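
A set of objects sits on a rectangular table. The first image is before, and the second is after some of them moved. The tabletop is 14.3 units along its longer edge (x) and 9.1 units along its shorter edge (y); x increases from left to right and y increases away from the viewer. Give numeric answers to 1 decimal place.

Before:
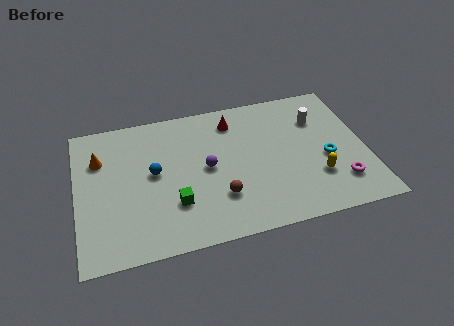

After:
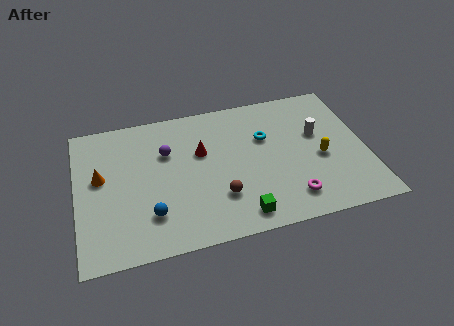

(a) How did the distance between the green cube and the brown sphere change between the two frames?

-0.5

Before: roughly 2.2 units apart; after: 1.7. That's 0.5 units closer together.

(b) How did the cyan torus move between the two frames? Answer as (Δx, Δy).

(-2.9, 2.1)

From the two frames, the cyan torus sits at roughly (12.3, 3.8) before and (9.4, 5.9) after.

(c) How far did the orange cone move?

1.2

The orange cone moved from about (1.2, 6.4) to (1.2, 5.2), a distance of √(0.0² + 1.2²) ≈ 1.2.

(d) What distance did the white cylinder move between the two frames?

1.0

The white cylinder moved from about (12.1, 6.5) to (12.0, 5.5), a distance of √(0.1² + 1.0²) ≈ 1.0.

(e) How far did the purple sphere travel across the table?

2.4

From (6.4, 4.6) to (4.5, 6.1), the purple sphere covered √(1.9² + 1.5²) ≈ 2.4 units.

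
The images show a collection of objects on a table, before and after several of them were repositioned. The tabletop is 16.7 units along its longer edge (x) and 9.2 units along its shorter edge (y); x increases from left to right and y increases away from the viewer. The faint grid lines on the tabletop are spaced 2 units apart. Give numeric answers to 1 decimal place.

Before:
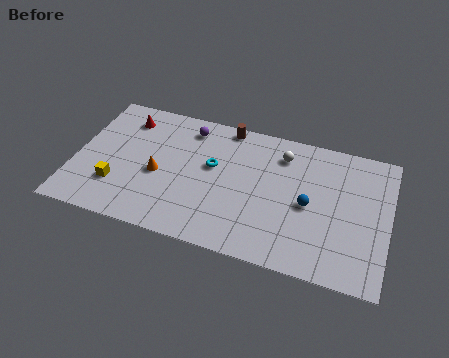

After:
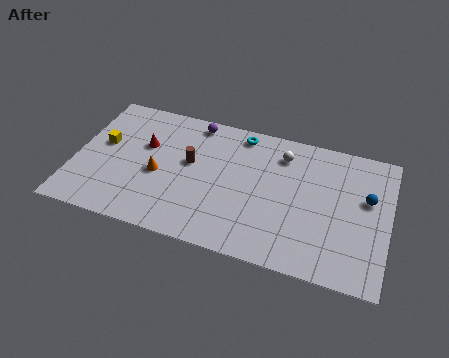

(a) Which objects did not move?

the white sphere and the orange cone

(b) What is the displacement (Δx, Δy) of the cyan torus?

(1.3, 2.7)

From the two frames, the cyan torus sits at roughly (7.3, 5.4) before and (8.6, 8.1) after.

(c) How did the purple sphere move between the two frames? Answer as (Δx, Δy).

(0.3, 0.5)

The purple sphere started near (5.8, 7.7) and ended near (6.1, 8.2).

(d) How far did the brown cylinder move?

3.5

The brown cylinder moved from about (7.8, 8.4) to (6.1, 5.3), a distance of √(1.7² + 3.1²) ≈ 3.5.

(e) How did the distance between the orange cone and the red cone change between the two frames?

-2.0

The distance was about 4.0 in the first image and 2.0 in the second, so they moved 2.0 units closer together.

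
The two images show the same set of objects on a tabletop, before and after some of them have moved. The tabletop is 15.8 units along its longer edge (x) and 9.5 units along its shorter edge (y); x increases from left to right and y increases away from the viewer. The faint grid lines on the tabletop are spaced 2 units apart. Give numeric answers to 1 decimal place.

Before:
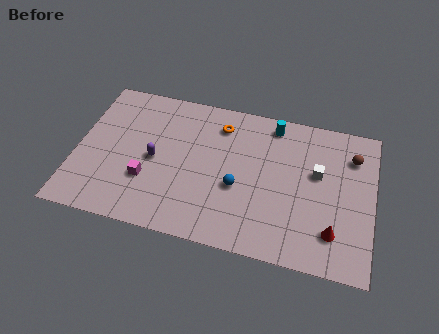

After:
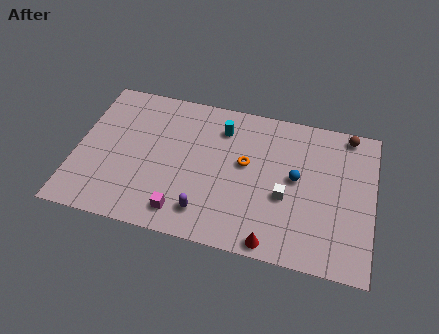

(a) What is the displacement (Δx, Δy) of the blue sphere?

(3.0, 1.3)

The blue sphere started near (8.7, 3.8) and ended near (11.7, 5.1).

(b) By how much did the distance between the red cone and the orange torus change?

-3.4

The distance was about 8.3 in the first image and 4.9 in the second, so they moved 3.4 units closer together.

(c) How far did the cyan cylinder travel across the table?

2.8

The cyan cylinder was near (10.3, 8.3) before and (7.6, 7.4) after, so it travelled √(2.7² + 0.9²) ≈ 2.8 units.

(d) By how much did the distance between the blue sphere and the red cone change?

-0.9

They were about 5.3 units apart before and 4.4 after — 0.9 units closer together.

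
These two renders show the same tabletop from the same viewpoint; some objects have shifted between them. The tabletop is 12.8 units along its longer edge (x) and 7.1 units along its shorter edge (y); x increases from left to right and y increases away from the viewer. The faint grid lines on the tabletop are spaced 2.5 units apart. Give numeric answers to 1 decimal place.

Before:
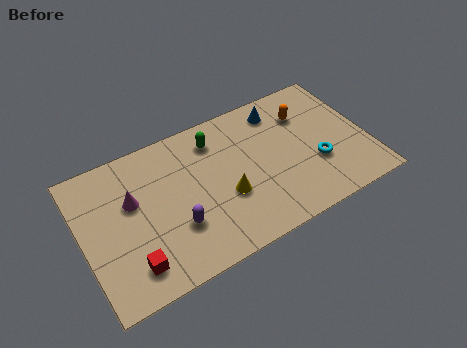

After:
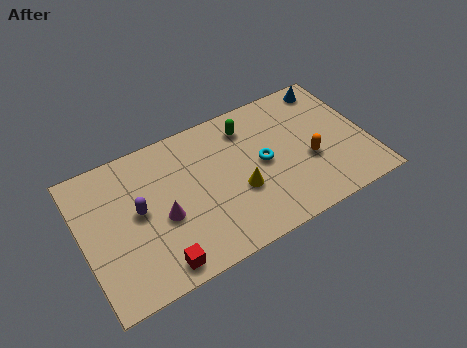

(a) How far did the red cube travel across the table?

1.2

From (1.9, 1.4) to (3.0, 0.9), the red cube covered √(1.1² + 0.5²) ≈ 1.2 units.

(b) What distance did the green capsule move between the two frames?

1.5

The green capsule moved from about (6.2, 5.7) to (7.7, 5.7), a distance of √(1.5² + 0.0²) ≈ 1.5.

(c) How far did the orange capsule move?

2.4

The orange capsule moved from about (10.3, 5.2) to (10.1, 2.8), a distance of √(0.2² + 2.4²) ≈ 2.4.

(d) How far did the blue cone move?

2.4

The blue cone moved from about (9.2, 5.9) to (11.6, 6.2), a distance of √(2.4² + 0.3²) ≈ 2.4.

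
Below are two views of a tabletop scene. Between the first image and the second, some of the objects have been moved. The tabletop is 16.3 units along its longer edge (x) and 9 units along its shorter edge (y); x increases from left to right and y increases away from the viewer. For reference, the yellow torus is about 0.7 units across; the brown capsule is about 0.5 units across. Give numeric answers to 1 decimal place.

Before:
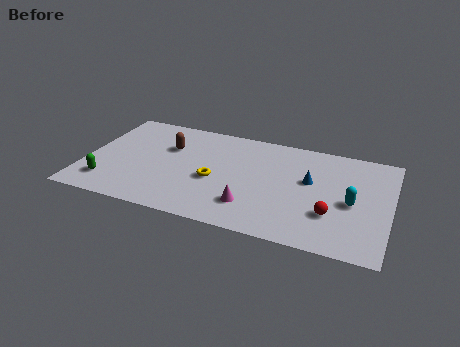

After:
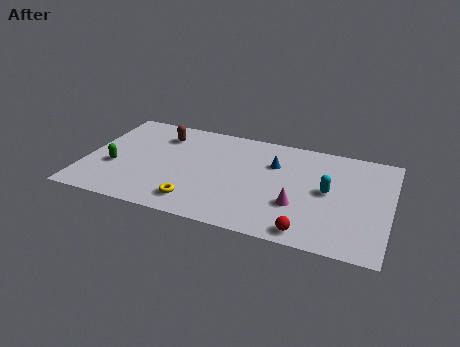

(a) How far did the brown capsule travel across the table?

1.1

The brown capsule moved from about (4.3, 6.0) to (3.8, 7.0), a distance of √(0.5² + 1.0²) ≈ 1.1.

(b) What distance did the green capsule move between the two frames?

1.5

The green capsule moved from about (1.4, 1.9) to (1.6, 3.4), a distance of √(0.2² + 1.5²) ≈ 1.5.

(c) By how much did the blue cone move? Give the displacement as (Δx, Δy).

(-2.0, 0.9)

From the two frames, the blue cone sits at roughly (12.0, 5.3) before and (10.0, 6.2) after.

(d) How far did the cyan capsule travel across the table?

1.4

From (14.3, 4.1) to (13.0, 4.7), the cyan capsule covered √(1.3² + 0.6²) ≈ 1.4 units.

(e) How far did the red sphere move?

2.1

From (13.3, 2.8) to (12.2, 1.0), the red sphere covered √(1.1² + 1.8²) ≈ 2.1 units.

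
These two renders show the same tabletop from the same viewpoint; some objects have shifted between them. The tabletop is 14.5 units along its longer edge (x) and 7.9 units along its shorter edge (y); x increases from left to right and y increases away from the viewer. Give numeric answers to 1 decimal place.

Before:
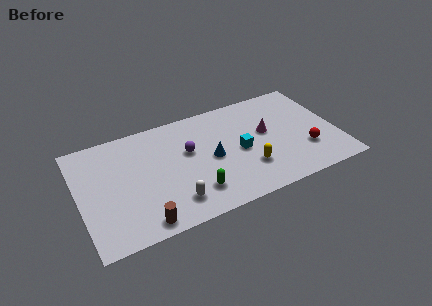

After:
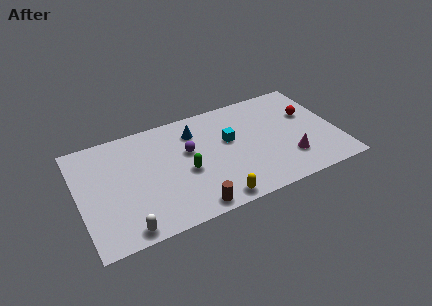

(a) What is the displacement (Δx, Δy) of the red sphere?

(0.5, 2.6)

The red sphere was at about (12.6, 2.4) and moved to about (13.1, 5.0).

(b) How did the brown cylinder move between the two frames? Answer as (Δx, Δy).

(2.7, -0.1)

The brown cylinder was at about (3.2, 0.9) and moved to about (5.9, 0.8).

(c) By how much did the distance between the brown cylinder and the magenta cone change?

-2.4

They were about 8.2 units apart before and 5.8 after — 2.4 units closer together.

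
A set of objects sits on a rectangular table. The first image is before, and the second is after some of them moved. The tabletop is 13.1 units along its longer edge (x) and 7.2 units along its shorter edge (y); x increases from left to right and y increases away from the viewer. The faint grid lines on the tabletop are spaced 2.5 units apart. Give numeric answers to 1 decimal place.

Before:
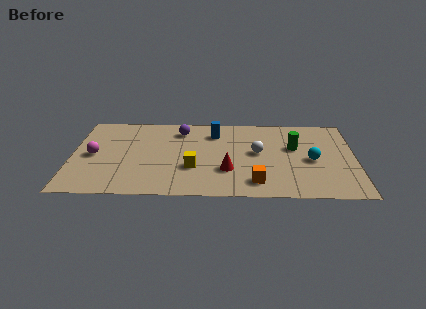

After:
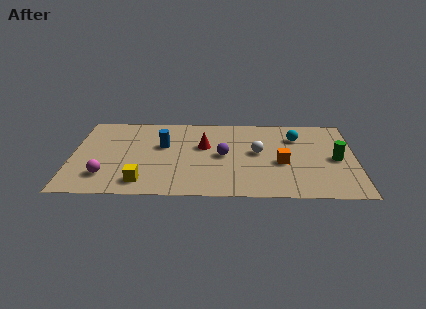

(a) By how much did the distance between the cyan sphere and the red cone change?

+0.4

The distance was about 4.0 in the first image and 4.4 in the second, so they moved 0.4 units further apart.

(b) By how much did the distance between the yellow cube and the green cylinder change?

+4.1

The distance was about 5.1 in the first image and 9.2 in the second, so they moved 4.1 units further apart.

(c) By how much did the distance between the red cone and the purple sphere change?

-2.9

Before: roughly 4.1 units apart; after: 1.2. That's 2.9 units closer together.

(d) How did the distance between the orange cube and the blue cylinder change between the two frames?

+1.0

The distance was about 4.7 in the first image and 5.7 in the second, so they moved 1.0 units further apart.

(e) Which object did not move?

the white sphere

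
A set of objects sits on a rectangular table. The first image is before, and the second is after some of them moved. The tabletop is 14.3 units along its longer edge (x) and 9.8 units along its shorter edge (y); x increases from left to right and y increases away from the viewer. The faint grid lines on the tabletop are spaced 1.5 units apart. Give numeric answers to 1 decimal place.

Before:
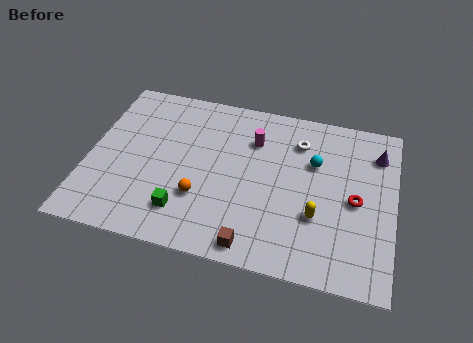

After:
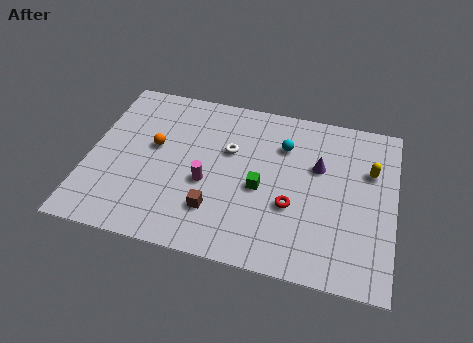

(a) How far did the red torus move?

3.1

The red torus was near (12.5, 4.6) before and (9.6, 3.6) after, so it travelled √(2.9² + 1.0²) ≈ 3.1 units.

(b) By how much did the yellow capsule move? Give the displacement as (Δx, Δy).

(2.3, 3.2)

The yellow capsule started near (10.8, 3.3) and ended near (13.1, 6.5).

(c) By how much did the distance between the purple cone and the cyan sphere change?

-1.2

Before: roughly 3.1 units apart; after: 1.9. That's 1.2 units closer together.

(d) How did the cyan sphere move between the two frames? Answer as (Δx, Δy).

(-1.5, 0.7)

The cyan sphere started near (10.5, 6.4) and ended near (9.0, 7.1).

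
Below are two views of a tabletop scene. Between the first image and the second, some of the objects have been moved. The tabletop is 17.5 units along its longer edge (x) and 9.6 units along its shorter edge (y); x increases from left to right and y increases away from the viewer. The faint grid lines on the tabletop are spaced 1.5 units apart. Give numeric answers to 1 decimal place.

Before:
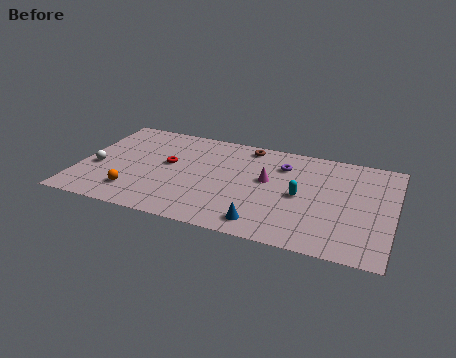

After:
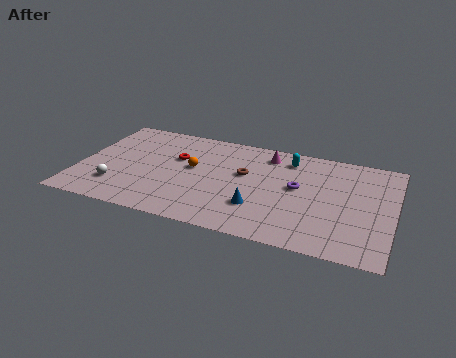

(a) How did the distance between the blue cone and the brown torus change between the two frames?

-4.2

They were about 7.3 units apart before and 3.1 after — 4.2 units closer together.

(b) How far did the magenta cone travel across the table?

2.5

The magenta cone was near (10.5, 5.5) before and (10.3, 8.0) after, so it travelled √(0.2² + 2.5²) ≈ 2.5 units.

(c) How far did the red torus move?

0.8

The red torus moved from about (4.9, 5.4) to (5.3, 6.1), a distance of √(0.4² + 0.7²) ≈ 0.8.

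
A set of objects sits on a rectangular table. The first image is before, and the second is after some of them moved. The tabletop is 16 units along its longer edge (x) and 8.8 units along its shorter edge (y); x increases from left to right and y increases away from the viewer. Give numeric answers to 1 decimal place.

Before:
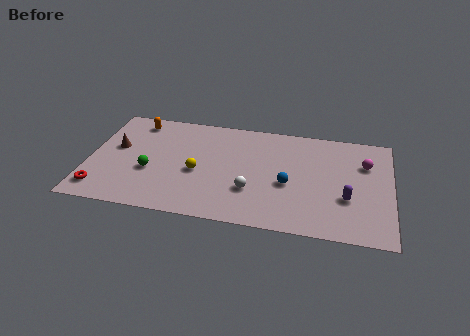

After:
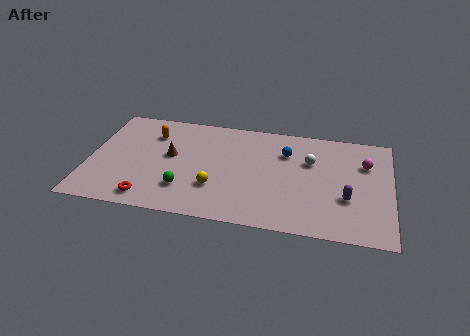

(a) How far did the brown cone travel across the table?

2.9

The brown cone moved from about (1.4, 5.1) to (4.3, 4.9), a distance of √(2.9² + 0.2²) ≈ 2.9.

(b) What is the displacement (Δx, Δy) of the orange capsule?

(0.9, -0.9)

From the two frames, the orange capsule sits at roughly (2.3, 7.5) before and (3.2, 6.6) after.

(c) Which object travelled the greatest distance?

the white sphere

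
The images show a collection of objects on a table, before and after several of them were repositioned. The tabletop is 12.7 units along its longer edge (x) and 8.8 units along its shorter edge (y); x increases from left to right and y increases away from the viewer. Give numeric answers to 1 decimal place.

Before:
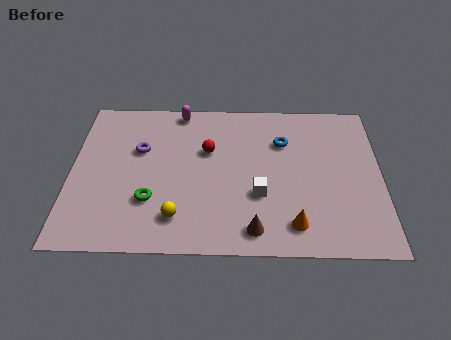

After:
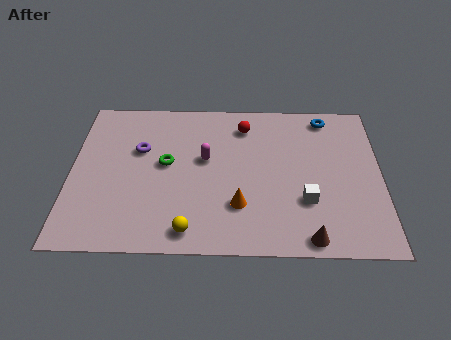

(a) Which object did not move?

the purple torus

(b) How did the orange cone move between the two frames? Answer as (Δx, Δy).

(-2.2, 1.0)

From the two frames, the orange cone sits at roughly (9.1, 1.5) before and (6.9, 2.5) after.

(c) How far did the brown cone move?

2.2

The brown cone was near (7.5, 1.2) before and (9.7, 0.8) after, so it travelled √(2.2² + 0.4²) ≈ 2.2 units.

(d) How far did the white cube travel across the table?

1.9

The white cube was near (7.7, 3.1) before and (9.6, 2.8) after, so it travelled √(1.9² + 0.3²) ≈ 1.9 units.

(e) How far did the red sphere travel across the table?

2.1

The red sphere was near (5.6, 5.6) before and (7.1, 7.1) after, so it travelled √(1.5² + 1.5²) ≈ 2.1 units.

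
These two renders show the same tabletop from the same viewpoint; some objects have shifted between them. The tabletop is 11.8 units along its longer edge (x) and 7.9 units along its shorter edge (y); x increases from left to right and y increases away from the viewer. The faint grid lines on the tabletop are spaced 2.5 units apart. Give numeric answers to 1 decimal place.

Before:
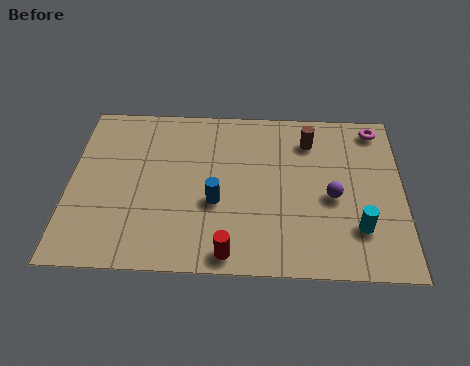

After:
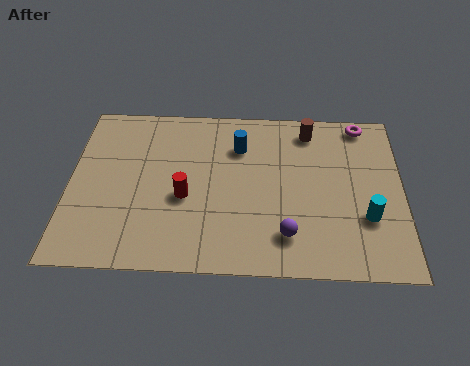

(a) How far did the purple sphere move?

2.4

The purple sphere was near (9.3, 3.5) before and (7.7, 1.7) after, so it travelled √(1.6² + 1.8²) ≈ 2.4 units.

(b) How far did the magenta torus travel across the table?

0.5

The magenta torus moved from about (10.9, 6.9) to (10.4, 7.1), a distance of √(0.5² + 0.2²) ≈ 0.5.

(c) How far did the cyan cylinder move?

0.6

The cyan cylinder was near (10.2, 2.1) before and (10.5, 2.6) after, so it travelled √(0.3² + 0.5²) ≈ 0.6 units.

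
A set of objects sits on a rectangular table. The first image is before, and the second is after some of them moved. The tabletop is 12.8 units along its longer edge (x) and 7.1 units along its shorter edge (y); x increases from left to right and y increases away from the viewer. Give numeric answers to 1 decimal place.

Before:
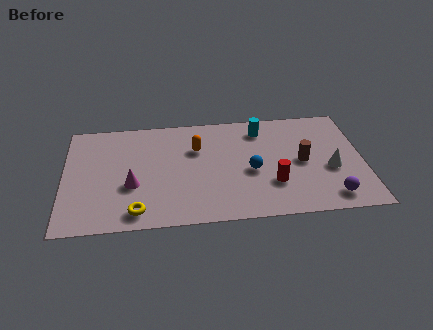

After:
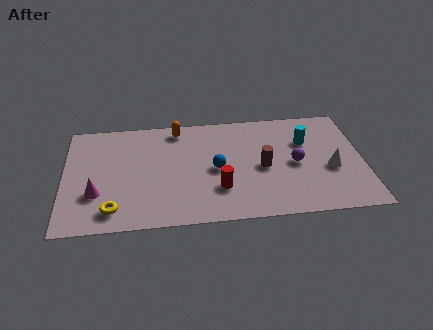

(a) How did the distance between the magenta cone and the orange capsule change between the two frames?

+1.7

They were about 3.5 units apart before and 5.2 after — 1.7 units further apart.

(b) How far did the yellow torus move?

1.0

From (3.1, 1.0) to (2.1, 1.2), the yellow torus covered √(1.0² + 0.2²) ≈ 1.0 units.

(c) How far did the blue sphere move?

1.5

From (8.0, 3.1) to (6.5, 3.4), the blue sphere covered √(1.5² + 0.3²) ≈ 1.5 units.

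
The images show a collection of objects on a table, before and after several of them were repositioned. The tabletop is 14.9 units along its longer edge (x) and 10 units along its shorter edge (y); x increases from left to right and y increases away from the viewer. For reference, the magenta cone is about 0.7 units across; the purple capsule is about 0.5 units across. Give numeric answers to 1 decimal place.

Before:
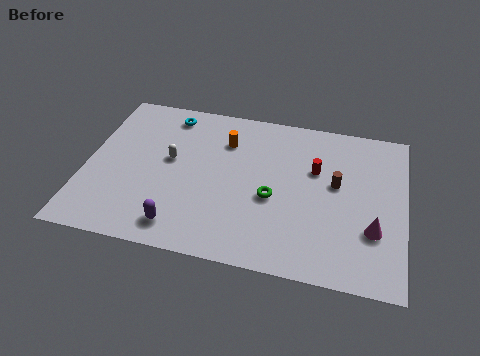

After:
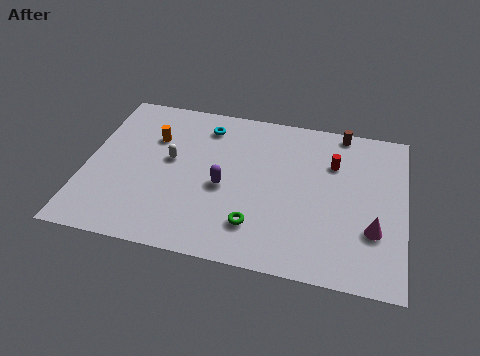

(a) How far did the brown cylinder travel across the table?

3.5

The brown cylinder moved from about (11.7, 5.7) to (11.8, 9.2), a distance of √(0.1² + 3.5²) ≈ 3.5.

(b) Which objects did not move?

the white capsule and the magenta cone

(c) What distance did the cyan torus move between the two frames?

1.8

The cyan torus moved from about (3.6, 8.6) to (5.4, 8.2), a distance of √(1.8² + 0.4²) ≈ 1.8.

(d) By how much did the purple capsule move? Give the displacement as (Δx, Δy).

(1.8, 2.9)

The purple capsule was at about (4.7, 1.5) and moved to about (6.5, 4.4).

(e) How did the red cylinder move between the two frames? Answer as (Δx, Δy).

(0.8, 0.6)

The red cylinder started near (10.7, 6.4) and ended near (11.5, 7.0).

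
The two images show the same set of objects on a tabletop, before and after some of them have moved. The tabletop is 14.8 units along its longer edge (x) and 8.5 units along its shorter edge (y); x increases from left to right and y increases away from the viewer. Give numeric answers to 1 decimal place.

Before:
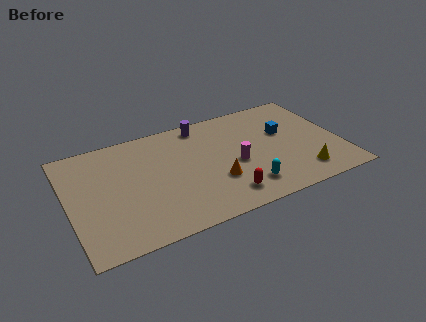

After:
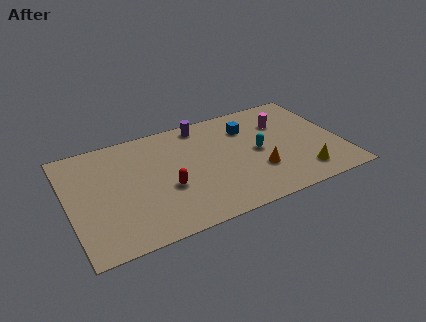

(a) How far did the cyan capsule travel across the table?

2.7

From (9.3, 1.7) to (10.3, 4.2), the cyan capsule covered √(1.0² + 2.5²) ≈ 2.7 units.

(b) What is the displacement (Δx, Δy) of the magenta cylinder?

(2.9, 2.3)

From the two frames, the magenta cylinder sits at roughly (9.0, 3.7) before and (11.9, 6.0) after.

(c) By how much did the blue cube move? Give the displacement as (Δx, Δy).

(-1.9, 1.1)

The blue cube was at about (11.9, 5.2) and moved to about (10.0, 6.3).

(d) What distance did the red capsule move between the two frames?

3.4

The red capsule was near (8.1, 1.5) before and (5.2, 3.3) after, so it travelled √(2.9² + 1.8²) ≈ 3.4 units.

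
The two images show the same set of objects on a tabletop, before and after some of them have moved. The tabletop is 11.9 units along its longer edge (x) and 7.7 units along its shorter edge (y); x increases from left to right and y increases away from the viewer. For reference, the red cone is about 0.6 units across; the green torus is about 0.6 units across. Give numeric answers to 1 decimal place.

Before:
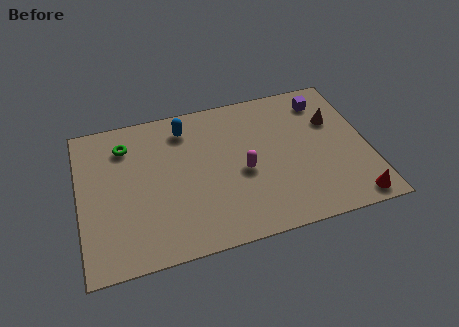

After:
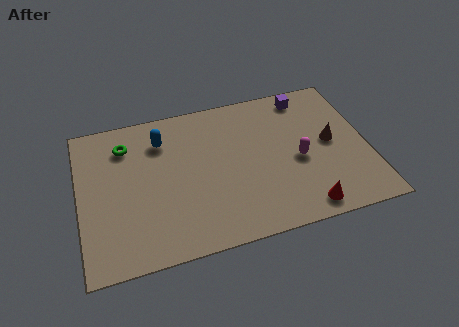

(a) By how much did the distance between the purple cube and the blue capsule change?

+0.4

Before: roughly 5.8 units apart; after: 6.2. That's 0.4 units further apart.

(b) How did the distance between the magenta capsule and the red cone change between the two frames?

-2.5

The distance was about 5.0 in the first image and 2.5 in the second, so they moved 2.5 units closer together.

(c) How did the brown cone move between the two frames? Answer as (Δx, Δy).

(-0.2, -1.1)

The brown cone started near (10.6, 5.1) and ended near (10.4, 4.0).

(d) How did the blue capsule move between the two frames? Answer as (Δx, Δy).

(-1.0, -0.4)

From the two frames, the blue capsule sits at roughly (4.5, 6.3) before and (3.5, 5.9) after.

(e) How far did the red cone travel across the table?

2.0

The red cone was near (11.0, 0.8) before and (9.0, 0.9) after, so it travelled √(2.0² + 0.1²) ≈ 2.0 units.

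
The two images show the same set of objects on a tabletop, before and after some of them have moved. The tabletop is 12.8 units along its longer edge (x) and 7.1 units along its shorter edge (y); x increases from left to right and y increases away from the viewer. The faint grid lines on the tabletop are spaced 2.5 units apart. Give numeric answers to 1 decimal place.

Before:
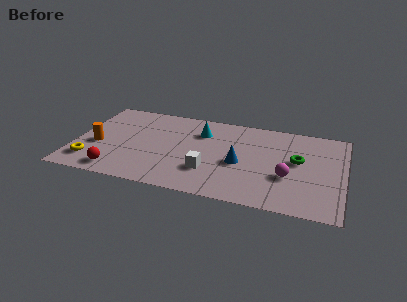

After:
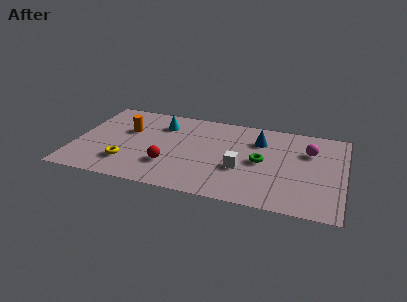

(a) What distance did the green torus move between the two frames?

1.8

The green torus was near (10.6, 4.0) before and (8.9, 3.5) after, so it travelled √(1.7² + 0.5²) ≈ 1.8 units.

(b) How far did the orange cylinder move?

2.1

The orange cylinder was near (1.1, 2.9) before and (2.4, 4.5) after, so it travelled √(1.3² + 1.6²) ≈ 2.1 units.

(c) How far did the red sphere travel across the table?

2.6

The red sphere moved from about (2.2, 1.0) to (4.6, 2.1), a distance of √(2.4² + 1.1²) ≈ 2.6.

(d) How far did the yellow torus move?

1.7

The yellow torus moved from about (0.9, 1.5) to (2.6, 1.8), a distance of √(1.7² + 0.3²) ≈ 1.7.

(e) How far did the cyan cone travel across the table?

1.9

The cyan cone moved from about (5.9, 5.2) to (4.0, 5.4), a distance of √(1.9² + 0.2²) ≈ 1.9.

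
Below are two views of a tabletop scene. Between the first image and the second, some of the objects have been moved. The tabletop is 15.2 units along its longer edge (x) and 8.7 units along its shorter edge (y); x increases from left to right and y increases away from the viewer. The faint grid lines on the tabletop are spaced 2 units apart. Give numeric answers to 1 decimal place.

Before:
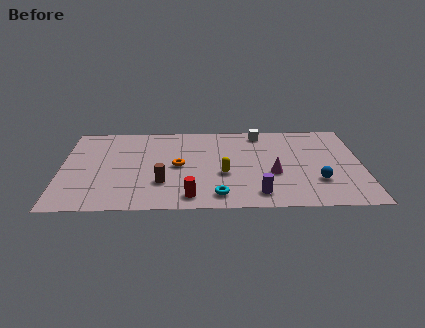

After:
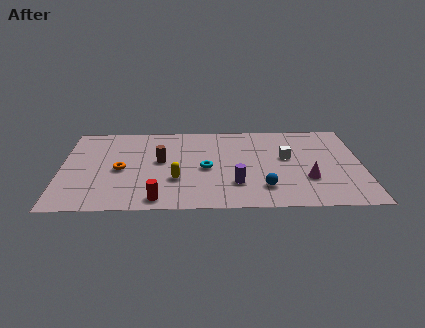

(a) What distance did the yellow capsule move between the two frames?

2.5

The yellow capsule moved from about (8.2, 3.4) to (5.8, 2.9), a distance of √(2.4² + 0.5²) ≈ 2.5.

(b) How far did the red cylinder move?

1.6

From (6.5, 1.2) to (4.9, 1.0), the red cylinder covered √(1.6² + 0.2²) ≈ 1.6 units.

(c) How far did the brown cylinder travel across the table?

2.2

From (5.1, 2.6) to (5.0, 4.8), the brown cylinder covered √(0.1² + 2.2²) ≈ 2.2 units.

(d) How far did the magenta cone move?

1.8

The magenta cone was near (10.7, 3.4) before and (12.4, 2.8) after, so it travelled √(1.7² + 0.6²) ≈ 1.8 units.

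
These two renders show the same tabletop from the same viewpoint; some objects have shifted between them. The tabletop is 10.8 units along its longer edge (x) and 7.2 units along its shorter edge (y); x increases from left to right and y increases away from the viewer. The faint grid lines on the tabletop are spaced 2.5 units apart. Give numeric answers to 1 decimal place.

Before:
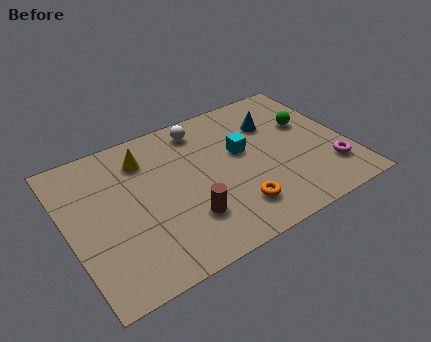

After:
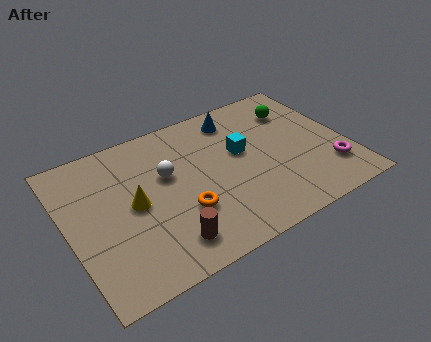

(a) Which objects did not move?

the cyan cube and the magenta torus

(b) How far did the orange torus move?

2.1

The orange torus was near (6.1, 1.6) before and (4.2, 2.4) after, so it travelled √(1.9² + 0.8²) ≈ 2.1 units.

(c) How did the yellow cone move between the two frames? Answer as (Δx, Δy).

(-0.7, -2.0)

The yellow cone was at about (3.2, 5.6) and moved to about (2.5, 3.6).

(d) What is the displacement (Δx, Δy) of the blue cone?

(-1.3, 0.9)

The blue cone was at about (8.2, 5.1) and moved to about (6.9, 6.0).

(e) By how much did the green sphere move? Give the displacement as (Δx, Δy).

(-0.3, 0.9)

The green sphere was at about (9.5, 4.5) and moved to about (9.2, 5.4).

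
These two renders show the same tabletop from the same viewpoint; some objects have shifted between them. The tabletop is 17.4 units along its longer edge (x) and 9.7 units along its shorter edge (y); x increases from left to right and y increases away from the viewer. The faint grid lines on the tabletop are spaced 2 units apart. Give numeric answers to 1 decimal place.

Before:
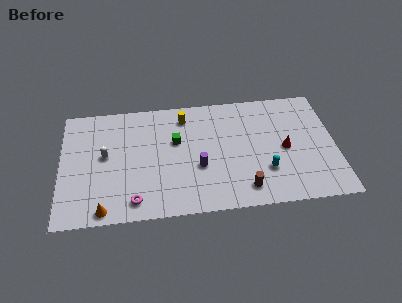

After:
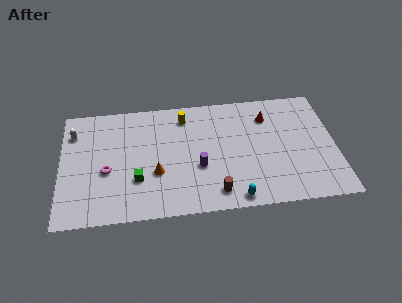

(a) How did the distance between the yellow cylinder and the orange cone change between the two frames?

-3.9

They were about 8.8 units apart before and 4.9 after — 3.9 units closer together.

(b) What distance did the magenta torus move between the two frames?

3.1

From (4.6, 1.4) to (2.9, 4.0), the magenta torus covered √(1.7² + 2.6²) ≈ 3.1 units.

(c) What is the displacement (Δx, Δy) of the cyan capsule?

(-2.0, -2.0)

The cyan capsule was at about (12.9, 2.9) and moved to about (10.9, 0.9).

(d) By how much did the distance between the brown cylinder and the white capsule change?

+1.2

They were about 9.5 units apart before and 10.7 after — 1.2 units further apart.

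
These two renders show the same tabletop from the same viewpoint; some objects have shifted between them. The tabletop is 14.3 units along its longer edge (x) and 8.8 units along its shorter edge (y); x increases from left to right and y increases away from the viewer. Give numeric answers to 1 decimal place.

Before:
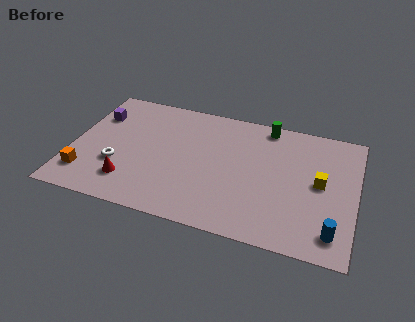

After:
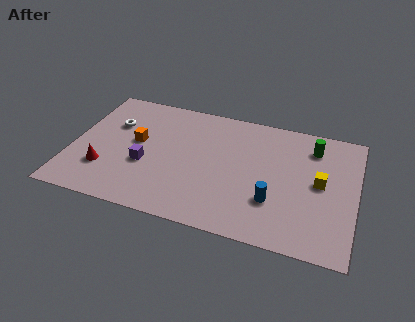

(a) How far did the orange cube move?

3.8

From (0.9, 1.9) to (3.2, 4.9), the orange cube covered √(2.3² + 3.0²) ≈ 3.8 units.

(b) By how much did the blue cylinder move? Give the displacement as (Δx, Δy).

(-3.0, 1.2)

The blue cylinder was at about (13.3, 1.5) and moved to about (10.3, 2.7).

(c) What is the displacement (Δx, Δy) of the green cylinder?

(2.4, -0.9)

From the two frames, the green cylinder sits at roughly (9.6, 7.9) before and (12.0, 7.0) after.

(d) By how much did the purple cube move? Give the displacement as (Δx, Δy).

(2.8, -2.9)

From the two frames, the purple cube sits at roughly (1.0, 6.3) before and (3.8, 3.4) after.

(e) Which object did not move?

the yellow cube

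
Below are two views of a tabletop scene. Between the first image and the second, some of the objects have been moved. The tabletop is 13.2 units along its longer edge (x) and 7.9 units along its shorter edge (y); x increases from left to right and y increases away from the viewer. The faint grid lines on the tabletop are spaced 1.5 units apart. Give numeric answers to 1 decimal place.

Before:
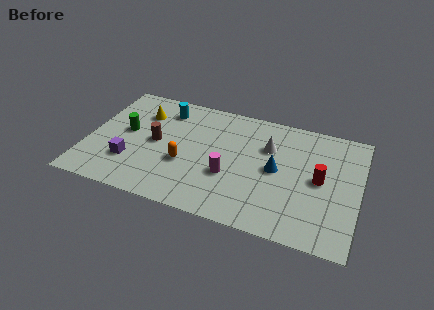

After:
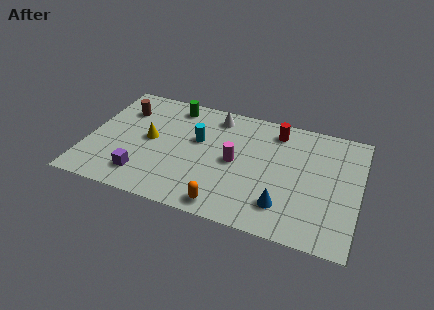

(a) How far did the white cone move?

3.0

From (8.7, 5.4) to (6.0, 6.7), the white cone covered √(2.7² + 1.3²) ≈ 3.0 units.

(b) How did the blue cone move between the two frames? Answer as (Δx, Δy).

(0.5, -2.2)

The blue cone started near (9.2, 4.0) and ended near (9.7, 1.8).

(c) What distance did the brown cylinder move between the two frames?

2.5

From (3.3, 4.0) to (1.5, 5.8), the brown cylinder covered √(1.8² + 1.8²) ≈ 2.5 units.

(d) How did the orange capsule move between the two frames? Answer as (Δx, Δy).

(2.2, -2.1)

The orange capsule started near (4.8, 3.0) and ended near (7.0, 0.9).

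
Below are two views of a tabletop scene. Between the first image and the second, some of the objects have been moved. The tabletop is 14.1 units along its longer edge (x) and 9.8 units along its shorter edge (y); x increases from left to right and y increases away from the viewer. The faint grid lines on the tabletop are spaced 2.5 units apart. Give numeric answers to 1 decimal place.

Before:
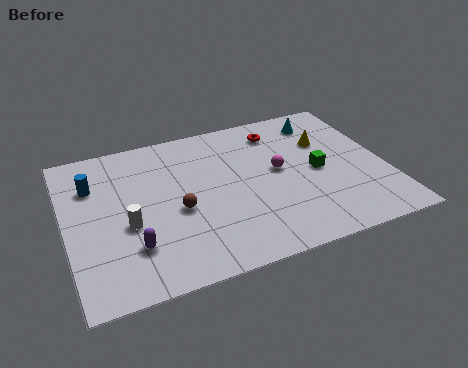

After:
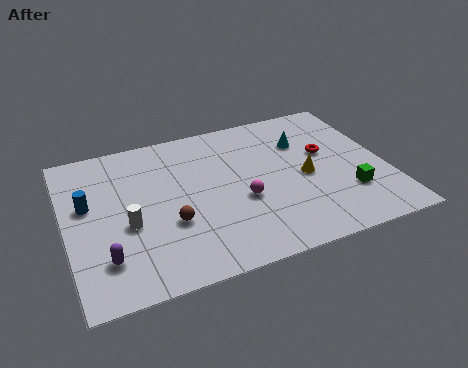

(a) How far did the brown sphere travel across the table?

0.8

The brown sphere moved from about (4.8, 4.2) to (4.4, 3.5), a distance of √(0.4² + 0.7²) ≈ 0.8.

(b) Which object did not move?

the white cylinder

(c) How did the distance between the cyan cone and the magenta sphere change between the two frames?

+0.7

They were about 3.6 units apart before and 4.3 after — 0.7 units further apart.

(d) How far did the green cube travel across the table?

2.2

The green cube moved from about (11.1, 4.7) to (12.2, 2.8), a distance of √(1.1² + 1.9²) ≈ 2.2.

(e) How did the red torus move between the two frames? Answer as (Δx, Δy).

(1.9, -2.2)

The red torus was at about (9.7, 8.0) and moved to about (11.6, 5.8).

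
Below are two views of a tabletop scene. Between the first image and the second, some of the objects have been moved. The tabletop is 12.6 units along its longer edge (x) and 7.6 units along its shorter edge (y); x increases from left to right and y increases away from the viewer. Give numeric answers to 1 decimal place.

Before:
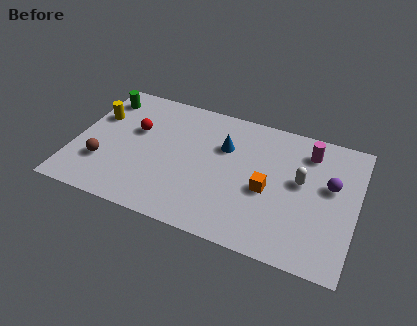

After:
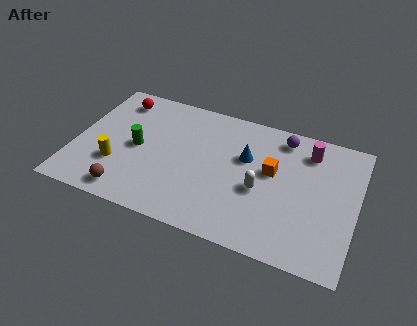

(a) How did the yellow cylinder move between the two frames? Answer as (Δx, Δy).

(1.2, -2.6)

The yellow cylinder started near (0.8, 5.0) and ended near (2.0, 2.4).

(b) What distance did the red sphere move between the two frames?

1.9

The red sphere was near (2.6, 4.7) before and (1.6, 6.3) after, so it travelled √(1.0² + 1.6²) ≈ 1.9 units.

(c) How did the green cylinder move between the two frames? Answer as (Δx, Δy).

(1.9, -2.5)

The green cylinder started near (0.9, 6.2) and ended near (2.8, 3.7).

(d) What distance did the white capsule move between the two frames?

2.0

From (10.1, 4.3) to (8.4, 3.2), the white capsule covered √(1.7² + 1.1²) ≈ 2.0 units.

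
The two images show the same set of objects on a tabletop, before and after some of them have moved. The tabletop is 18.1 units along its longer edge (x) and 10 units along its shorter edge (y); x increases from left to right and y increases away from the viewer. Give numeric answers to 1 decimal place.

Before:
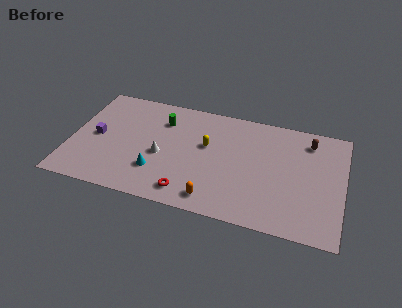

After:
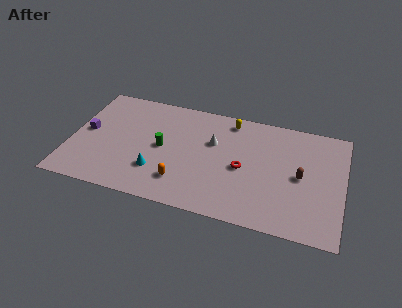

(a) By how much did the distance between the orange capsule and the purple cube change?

-1.6

They were about 8.8 units apart before and 7.2 after — 1.6 units closer together.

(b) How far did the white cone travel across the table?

3.9

The white cone was near (6.1, 4.3) before and (9.4, 6.4) after, so it travelled √(3.3² + 2.1²) ≈ 3.9 units.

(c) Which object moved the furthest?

the red torus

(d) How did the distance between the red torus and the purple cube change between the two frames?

+3.3

Before: roughly 7.2 units apart; after: 10.5. That's 3.3 units further apart.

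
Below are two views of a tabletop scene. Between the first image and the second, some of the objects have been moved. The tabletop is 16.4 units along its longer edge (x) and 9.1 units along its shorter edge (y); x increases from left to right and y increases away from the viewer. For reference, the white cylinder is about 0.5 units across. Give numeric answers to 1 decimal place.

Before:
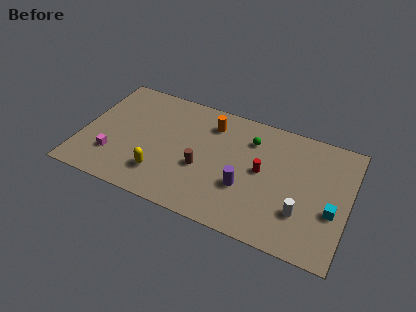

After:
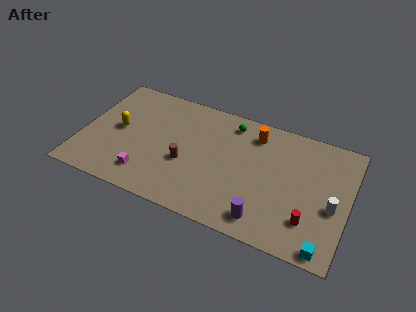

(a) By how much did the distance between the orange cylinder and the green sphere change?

-1.0

The distance was about 2.5 in the first image and 1.5 in the second, so they moved 1.0 units closer together.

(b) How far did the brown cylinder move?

1.0

From (7.5, 3.6) to (6.5, 3.6), the brown cylinder covered √(1.0² + 0.0²) ≈ 1.0 units.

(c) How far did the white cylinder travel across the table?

2.1

The white cylinder was near (13.7, 2.7) before and (15.5, 3.8) after, so it travelled √(1.8² + 1.1²) ≈ 2.1 units.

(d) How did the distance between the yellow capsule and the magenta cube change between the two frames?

+0.6

They were about 3.0 units apart before and 3.6 after — 0.6 units further apart.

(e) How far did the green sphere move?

1.5

The green sphere was near (10.2, 6.9) before and (8.9, 7.7) after, so it travelled √(1.3² + 0.8²) ≈ 1.5 units.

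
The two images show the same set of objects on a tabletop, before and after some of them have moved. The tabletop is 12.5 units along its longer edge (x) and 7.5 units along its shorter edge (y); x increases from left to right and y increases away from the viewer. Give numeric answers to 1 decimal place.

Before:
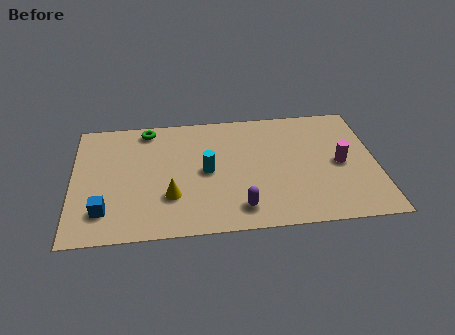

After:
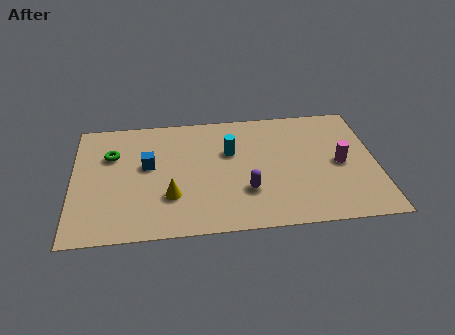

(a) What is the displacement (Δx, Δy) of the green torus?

(-1.5, -1.5)

The green torus was at about (3.1, 6.6) and moved to about (1.6, 5.1).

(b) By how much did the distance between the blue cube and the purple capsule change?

-1.0

The distance was about 5.5 in the first image and 4.5 in the second, so they moved 1.0 units closer together.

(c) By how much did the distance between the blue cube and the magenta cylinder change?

-2.0

The distance was about 9.9 in the first image and 7.9 in the second, so they moved 2.0 units closer together.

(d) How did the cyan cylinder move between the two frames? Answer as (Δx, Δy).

(1.0, 1.1)

The cyan cylinder was at about (5.5, 3.7) and moved to about (6.5, 4.8).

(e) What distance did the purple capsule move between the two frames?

1.0

The purple capsule was near (6.8, 1.3) before and (7.1, 2.3) after, so it travelled √(0.3² + 1.0²) ≈ 1.0 units.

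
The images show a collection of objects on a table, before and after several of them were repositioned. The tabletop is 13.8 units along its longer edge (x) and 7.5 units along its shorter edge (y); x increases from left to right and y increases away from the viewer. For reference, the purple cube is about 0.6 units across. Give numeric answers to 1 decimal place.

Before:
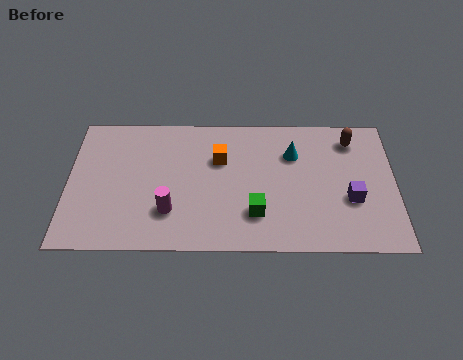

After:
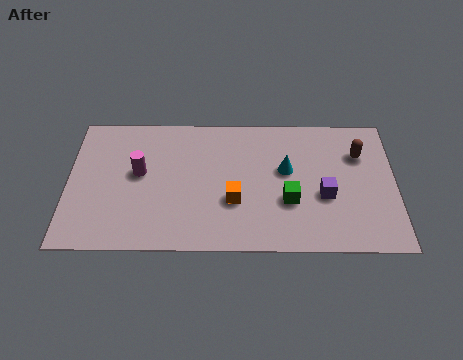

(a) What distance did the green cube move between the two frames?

1.6

From (7.9, 2.0) to (9.3, 2.7), the green cube covered √(1.4² + 0.7²) ≈ 1.6 units.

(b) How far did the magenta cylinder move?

2.5

The magenta cylinder moved from about (4.3, 2.1) to (3.0, 4.2), a distance of √(1.3² + 2.1²) ≈ 2.5.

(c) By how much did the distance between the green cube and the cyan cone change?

-2.0

Before: roughly 3.7 units apart; after: 1.7. That's 2.0 units closer together.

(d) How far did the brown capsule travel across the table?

0.9

The brown capsule was near (12.0, 6.1) before and (12.3, 5.3) after, so it travelled √(0.3² + 0.8²) ≈ 0.9 units.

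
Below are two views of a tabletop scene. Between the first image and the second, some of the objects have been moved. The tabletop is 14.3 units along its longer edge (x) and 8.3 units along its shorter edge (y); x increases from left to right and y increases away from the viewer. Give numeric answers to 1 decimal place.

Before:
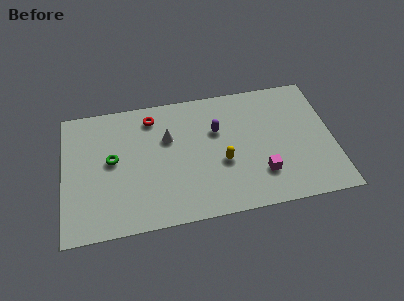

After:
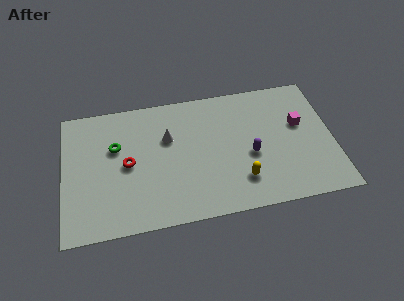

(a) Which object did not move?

the white cone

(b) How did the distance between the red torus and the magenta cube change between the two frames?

+1.9

They were about 7.3 units apart before and 9.2 after — 1.9 units further apart.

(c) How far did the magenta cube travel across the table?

3.6

The magenta cube moved from about (10.4, 2.2) to (12.6, 5.0), a distance of √(2.2² + 2.8²) ≈ 3.6.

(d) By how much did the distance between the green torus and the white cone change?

-0.3

The distance was about 3.1 in the first image and 2.8 in the second, so they moved 0.3 units closer together.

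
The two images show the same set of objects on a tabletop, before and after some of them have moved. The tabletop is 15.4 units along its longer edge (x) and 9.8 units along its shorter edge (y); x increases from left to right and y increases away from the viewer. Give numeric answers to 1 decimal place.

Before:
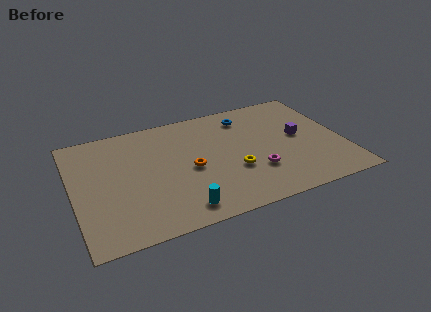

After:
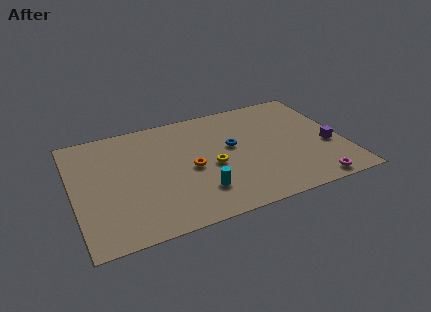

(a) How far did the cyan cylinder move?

1.6

From (5.7, 1.4) to (6.9, 2.4), the cyan cylinder covered √(1.2² + 1.0²) ≈ 1.6 units.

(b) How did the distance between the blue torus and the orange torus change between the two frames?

-2.3

Before: roughly 5.0 units apart; after: 2.7. That's 2.3 units closer together.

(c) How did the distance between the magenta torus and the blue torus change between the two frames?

+1.2

Before: roughly 5.0 units apart; after: 6.2. That's 1.2 units further apart.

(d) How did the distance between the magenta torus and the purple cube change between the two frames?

-0.4

The distance was about 3.6 in the first image and 3.2 in the second, so they moved 0.4 units closer together.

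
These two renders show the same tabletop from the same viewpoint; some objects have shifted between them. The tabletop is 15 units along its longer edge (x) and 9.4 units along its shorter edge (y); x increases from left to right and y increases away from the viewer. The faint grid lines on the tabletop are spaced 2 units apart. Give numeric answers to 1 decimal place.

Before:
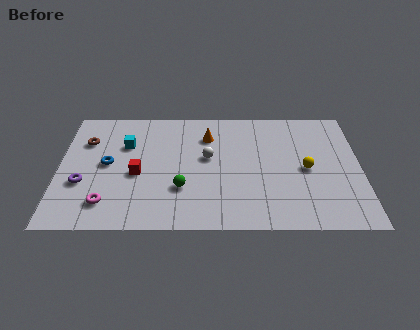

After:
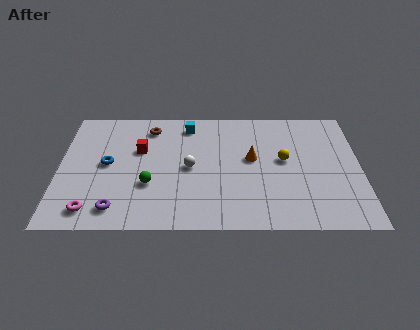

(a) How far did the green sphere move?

1.6

The green sphere moved from about (6.1, 3.0) to (4.5, 3.3), a distance of √(1.6² + 0.3²) ≈ 1.6.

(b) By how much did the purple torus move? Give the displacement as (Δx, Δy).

(1.7, -1.9)

The purple torus started near (1.2, 3.4) and ended near (2.9, 1.5).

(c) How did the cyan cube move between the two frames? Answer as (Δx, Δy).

(3.1, 1.6)

From the two frames, the cyan cube sits at roughly (3.3, 6.4) before and (6.4, 8.0) after.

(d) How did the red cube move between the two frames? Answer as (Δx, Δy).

(0.1, 1.9)

The red cube started near (3.9, 4.1) and ended near (4.0, 6.0).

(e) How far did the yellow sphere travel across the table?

1.3

The yellow sphere was near (12.3, 4.5) before and (11.2, 5.2) after, so it travelled √(1.1² + 0.7²) ≈ 1.3 units.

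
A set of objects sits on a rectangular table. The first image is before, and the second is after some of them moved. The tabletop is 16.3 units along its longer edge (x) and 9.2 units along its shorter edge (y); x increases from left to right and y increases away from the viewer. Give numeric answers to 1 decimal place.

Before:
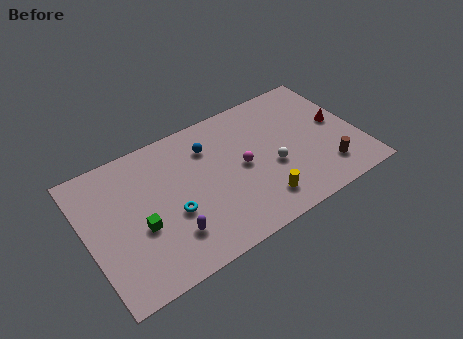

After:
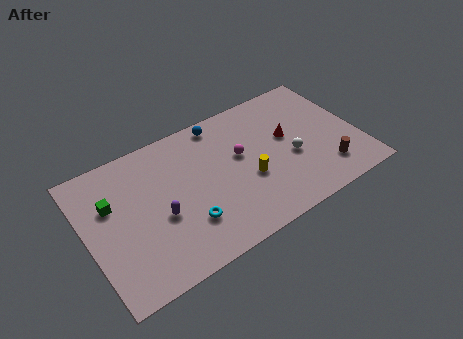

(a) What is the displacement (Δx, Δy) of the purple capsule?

(-0.4, 1.5)

From the two frames, the purple capsule sits at roughly (4.6, 2.3) before and (4.2, 3.8) after.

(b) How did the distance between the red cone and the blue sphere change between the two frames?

-3.2

Before: roughly 7.9 units apart; after: 4.7. That's 3.2 units closer together.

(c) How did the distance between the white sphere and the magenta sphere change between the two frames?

+1.4

They were about 1.9 units apart before and 3.3 after — 1.4 units further apart.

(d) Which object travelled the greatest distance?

the red cone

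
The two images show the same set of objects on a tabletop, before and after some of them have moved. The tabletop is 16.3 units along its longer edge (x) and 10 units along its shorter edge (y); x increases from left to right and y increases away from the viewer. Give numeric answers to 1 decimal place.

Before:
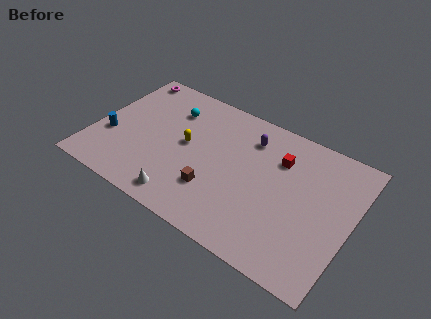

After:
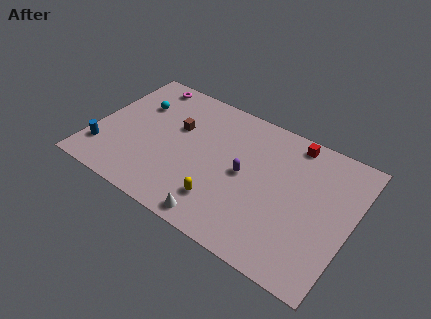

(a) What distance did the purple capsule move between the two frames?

2.8

The purple capsule moved from about (9.5, 7.8) to (9.6, 5.0), a distance of √(0.1² + 2.8²) ≈ 2.8.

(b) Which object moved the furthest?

the brown cube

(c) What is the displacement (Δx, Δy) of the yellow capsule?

(2.8, -3.0)

From the two frames, the yellow capsule sits at roughly (5.8, 5.3) before and (8.6, 2.3) after.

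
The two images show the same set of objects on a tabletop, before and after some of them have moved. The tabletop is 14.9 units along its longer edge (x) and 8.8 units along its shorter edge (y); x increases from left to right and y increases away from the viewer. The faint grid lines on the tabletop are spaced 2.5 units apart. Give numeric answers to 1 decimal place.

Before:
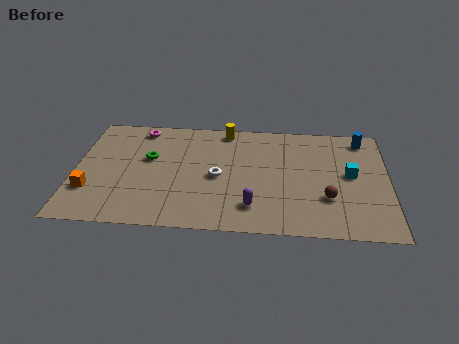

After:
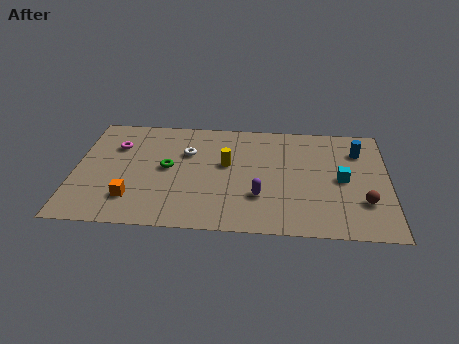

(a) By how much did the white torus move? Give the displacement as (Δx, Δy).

(-1.5, 1.8)

The white torus started near (6.8, 4.1) and ended near (5.3, 5.9).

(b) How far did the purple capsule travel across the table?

0.9

From (8.5, 1.9) to (8.8, 2.7), the purple capsule covered √(0.3² + 0.8²) ≈ 0.9 units.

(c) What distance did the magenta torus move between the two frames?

1.9

The magenta torus was near (3.0, 7.7) before and (1.9, 6.2) after, so it travelled √(1.1² + 1.5²) ≈ 1.9 units.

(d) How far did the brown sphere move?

1.7

The brown sphere was near (12.0, 2.8) before and (13.7, 2.6) after, so it travelled √(1.7² + 0.2²) ≈ 1.7 units.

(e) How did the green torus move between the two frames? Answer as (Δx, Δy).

(0.9, -0.7)

The green torus started near (3.5, 5.3) and ended near (4.4, 4.6).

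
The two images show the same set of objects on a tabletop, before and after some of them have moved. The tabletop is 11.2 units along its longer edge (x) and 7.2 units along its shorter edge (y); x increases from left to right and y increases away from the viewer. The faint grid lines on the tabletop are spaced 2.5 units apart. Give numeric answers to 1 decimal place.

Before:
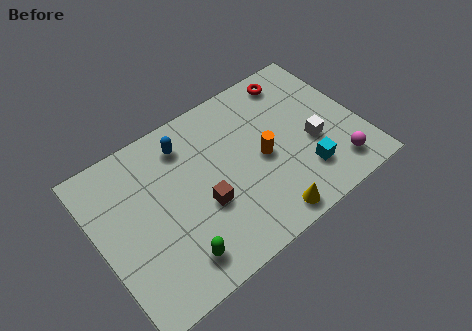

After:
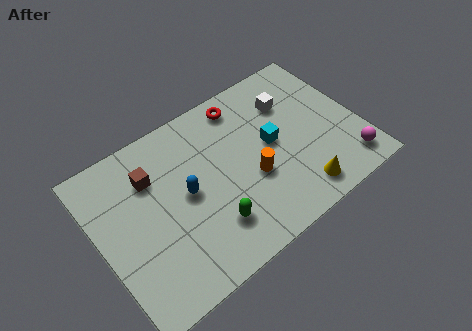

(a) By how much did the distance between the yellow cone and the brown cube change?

+3.9

The distance was about 3.0 in the first image and 6.9 in the second, so they moved 3.9 units further apart.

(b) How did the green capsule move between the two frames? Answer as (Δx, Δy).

(1.6, 0.5)

The green capsule started near (2.8, 1.3) and ended near (4.4, 1.8).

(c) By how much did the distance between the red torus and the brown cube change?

-1.5

The distance was about 5.8 in the first image and 4.3 in the second, so they moved 1.5 units closer together.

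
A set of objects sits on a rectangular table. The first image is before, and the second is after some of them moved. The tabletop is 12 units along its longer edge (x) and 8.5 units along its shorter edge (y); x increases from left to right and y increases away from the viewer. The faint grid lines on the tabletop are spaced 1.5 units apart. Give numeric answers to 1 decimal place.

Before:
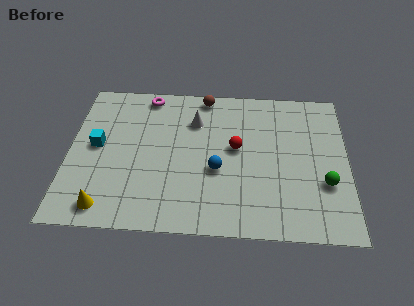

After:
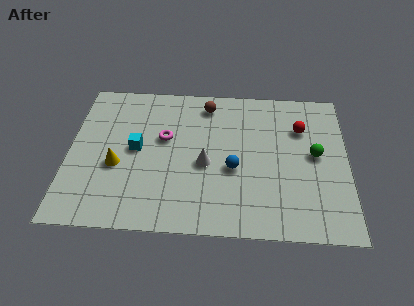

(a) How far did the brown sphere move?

0.5

The brown sphere moved from about (5.8, 7.7) to (5.9, 7.2), a distance of √(0.1² + 0.5²) ≈ 0.5.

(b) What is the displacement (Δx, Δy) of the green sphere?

(-0.4, 1.6)

The green sphere started near (11.0, 2.9) and ended near (10.6, 4.5).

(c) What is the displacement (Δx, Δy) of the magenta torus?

(0.8, -2.5)

The magenta torus started near (3.3, 7.6) and ended near (4.1, 5.1).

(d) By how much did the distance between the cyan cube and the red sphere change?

+1.3

The distance was about 6.0 in the first image and 7.3 in the second, so they moved 1.3 units further apart.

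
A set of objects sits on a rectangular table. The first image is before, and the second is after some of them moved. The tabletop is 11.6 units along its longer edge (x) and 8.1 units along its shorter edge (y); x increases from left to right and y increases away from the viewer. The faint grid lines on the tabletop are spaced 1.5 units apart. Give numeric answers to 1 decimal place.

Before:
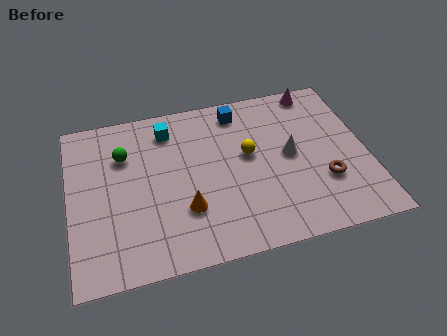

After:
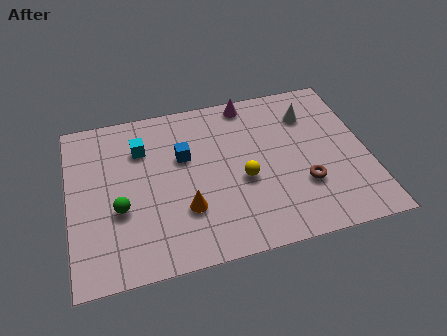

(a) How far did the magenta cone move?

2.7

The magenta cone was near (9.9, 7.3) before and (7.2, 7.3) after, so it travelled √(2.7² + 0.0²) ≈ 2.7 units.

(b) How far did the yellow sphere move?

1.2

The yellow sphere moved from about (7.0, 4.6) to (6.7, 3.4), a distance of √(0.3² + 1.2²) ≈ 1.2.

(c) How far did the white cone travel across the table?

2.1

The white cone moved from about (8.6, 4.2) to (9.5, 6.1), a distance of √(0.9² + 1.9²) ≈ 2.1.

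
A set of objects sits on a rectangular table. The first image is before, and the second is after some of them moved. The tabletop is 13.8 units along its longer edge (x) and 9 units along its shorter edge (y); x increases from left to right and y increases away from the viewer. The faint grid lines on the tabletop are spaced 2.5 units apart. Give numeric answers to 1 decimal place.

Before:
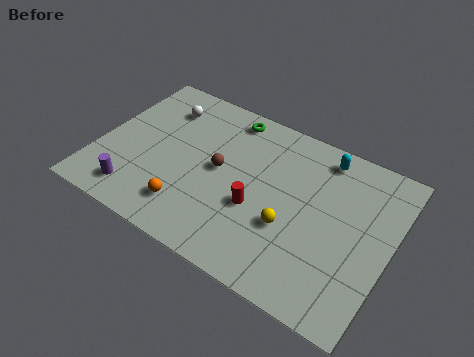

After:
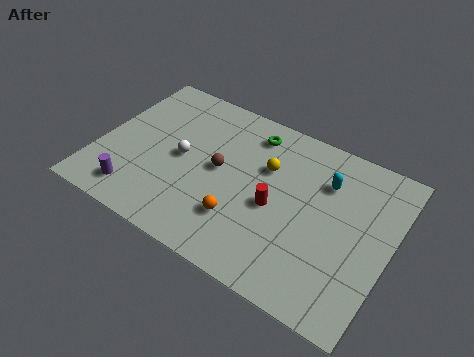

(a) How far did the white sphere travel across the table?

2.9

From (2.5, 7.0) to (3.9, 4.5), the white sphere covered √(1.4² + 2.5²) ≈ 2.9 units.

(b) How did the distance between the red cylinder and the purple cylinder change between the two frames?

+0.9

They were about 5.9 units apart before and 6.8 after — 0.9 units further apart.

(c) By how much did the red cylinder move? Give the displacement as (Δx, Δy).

(0.8, 0.5)

From the two frames, the red cylinder sits at roughly (7.7, 3.5) before and (8.5, 4.0) after.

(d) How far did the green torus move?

1.3

The green torus moved from about (5.6, 7.9) to (6.8, 7.5), a distance of √(1.2² + 0.4²) ≈ 1.3.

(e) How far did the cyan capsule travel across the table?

1.3

The cyan capsule was near (10.2, 7.8) before and (10.5, 6.5) after, so it travelled √(0.3² + 1.3²) ≈ 1.3 units.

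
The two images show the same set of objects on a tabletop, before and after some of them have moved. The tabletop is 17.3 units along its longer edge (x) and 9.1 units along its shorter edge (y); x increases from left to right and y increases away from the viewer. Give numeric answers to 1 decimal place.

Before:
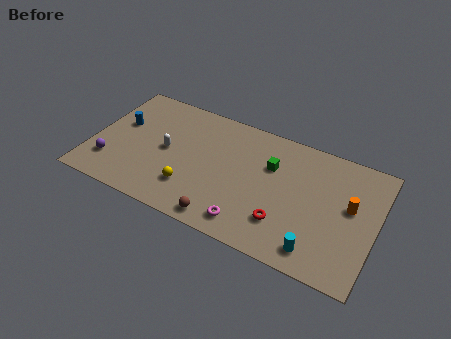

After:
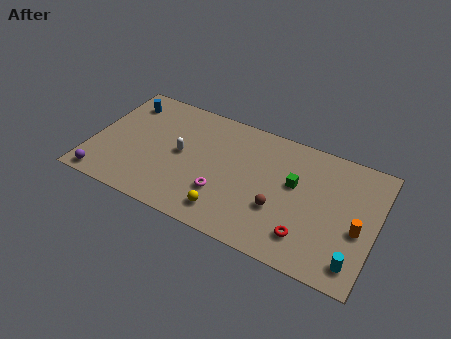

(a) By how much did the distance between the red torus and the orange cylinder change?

-1.2

They were about 4.6 units apart before and 3.4 after — 1.2 units closer together.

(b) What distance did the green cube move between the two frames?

1.7

The green cube moved from about (10.8, 6.1) to (12.3, 5.4), a distance of √(1.5² + 0.7²) ≈ 1.7.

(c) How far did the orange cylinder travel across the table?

1.5

From (15.7, 5.2) to (16.3, 3.8), the orange cylinder covered √(0.6² + 1.4²) ≈ 1.5 units.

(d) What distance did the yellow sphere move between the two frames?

2.4

The yellow sphere was near (6.3, 2.4) before and (8.6, 1.6) after, so it travelled √(2.3² + 0.8²) ≈ 2.4 units.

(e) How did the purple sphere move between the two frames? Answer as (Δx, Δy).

(-0.2, -1.4)

The purple sphere started near (1.3, 2.3) and ended near (1.1, 0.9).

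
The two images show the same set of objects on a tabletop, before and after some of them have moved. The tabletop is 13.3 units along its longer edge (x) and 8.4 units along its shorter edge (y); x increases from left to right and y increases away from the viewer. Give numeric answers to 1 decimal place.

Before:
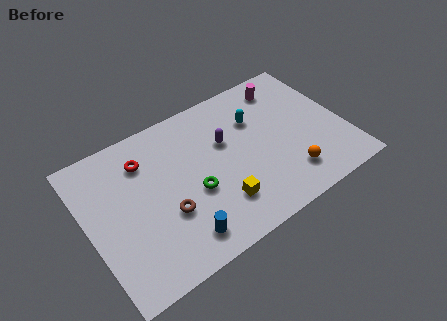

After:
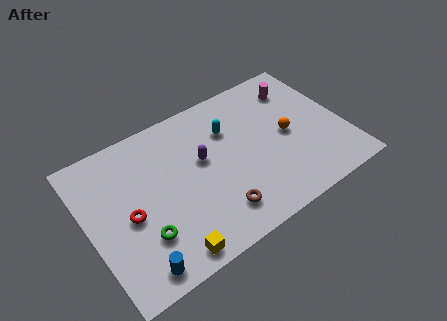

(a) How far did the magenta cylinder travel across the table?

0.7

The magenta cylinder was near (10.8, 7.0) before and (11.4, 6.6) after, so it travelled √(0.6² + 0.4²) ≈ 0.7 units.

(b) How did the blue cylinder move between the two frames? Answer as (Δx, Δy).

(-2.3, -0.4)

From the two frames, the blue cylinder sits at roughly (4.2, 1.4) before and (1.9, 1.0) after.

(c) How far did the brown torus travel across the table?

2.7

The brown torus moved from about (3.8, 3.0) to (6.2, 1.7), a distance of √(2.4² + 1.3²) ≈ 2.7.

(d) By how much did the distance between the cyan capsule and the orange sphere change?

-0.8

Before: roughly 4.1 units apart; after: 3.3. That's 0.8 units closer together.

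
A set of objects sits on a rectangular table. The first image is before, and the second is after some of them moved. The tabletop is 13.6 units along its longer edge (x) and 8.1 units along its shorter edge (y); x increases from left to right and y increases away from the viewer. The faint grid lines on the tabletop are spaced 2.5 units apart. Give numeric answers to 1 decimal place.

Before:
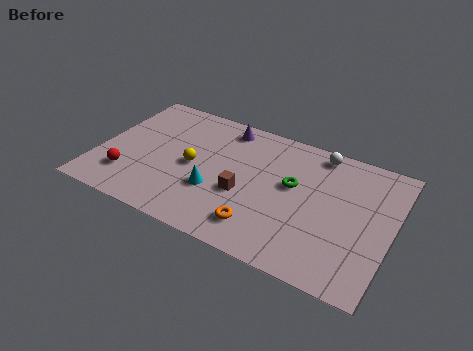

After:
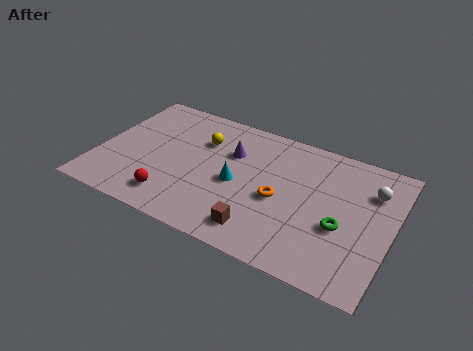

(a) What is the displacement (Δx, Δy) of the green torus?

(2.4, -1.5)

From the two frames, the green torus sits at roughly (9.0, 4.7) before and (11.4, 3.2) after.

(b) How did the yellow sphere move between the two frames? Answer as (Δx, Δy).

(0.2, 1.8)

The yellow sphere was at about (4.4, 3.9) and moved to about (4.6, 5.7).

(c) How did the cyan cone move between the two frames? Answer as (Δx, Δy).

(0.9, 0.9)

The cyan cone started near (5.6, 2.8) and ended near (6.5, 3.7).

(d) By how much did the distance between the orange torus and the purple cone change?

-2.8

They were about 5.9 units apart before and 3.1 after — 2.8 units closer together.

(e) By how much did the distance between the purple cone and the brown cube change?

+0.5

The distance was about 4.0 in the first image and 4.5 in the second, so they moved 0.5 units further apart.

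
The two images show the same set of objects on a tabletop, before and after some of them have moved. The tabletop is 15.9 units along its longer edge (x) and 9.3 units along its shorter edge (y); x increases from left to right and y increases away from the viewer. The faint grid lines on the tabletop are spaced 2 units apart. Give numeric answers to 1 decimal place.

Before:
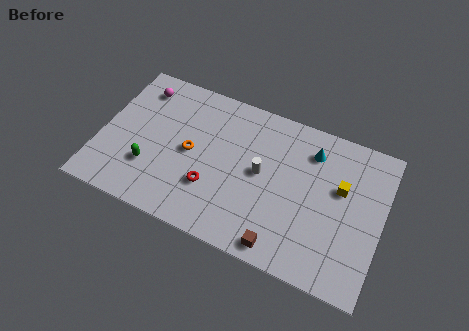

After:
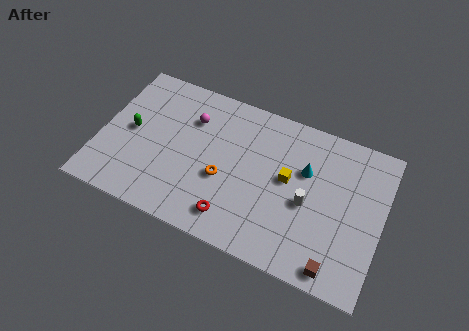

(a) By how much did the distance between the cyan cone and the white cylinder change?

-1.6

Before: roughly 3.5 units apart; after: 1.9. That's 1.6 units closer together.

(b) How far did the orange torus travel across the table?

2.2

The orange torus moved from about (5.1, 4.6) to (7.1, 3.7), a distance of √(2.0² + 0.9²) ≈ 2.2.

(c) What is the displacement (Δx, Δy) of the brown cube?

(3.0, 0.0)

The brown cube was at about (10.7, 1.0) and moved to about (13.7, 1.0).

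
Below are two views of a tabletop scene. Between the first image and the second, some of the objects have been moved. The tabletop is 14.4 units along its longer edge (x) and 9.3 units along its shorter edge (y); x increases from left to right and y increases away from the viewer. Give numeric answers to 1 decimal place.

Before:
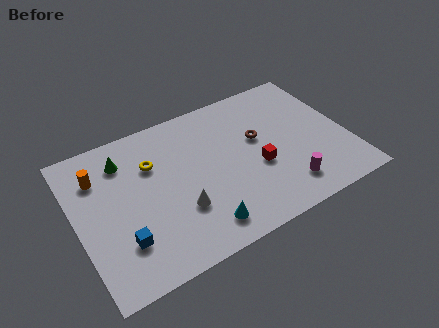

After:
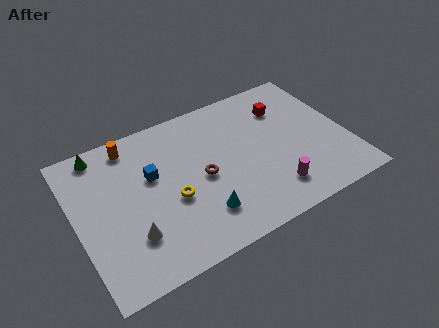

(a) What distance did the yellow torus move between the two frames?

2.7

From (4.2, 6.4) to (4.9, 3.8), the yellow torus covered √(0.7² + 2.6²) ≈ 2.7 units.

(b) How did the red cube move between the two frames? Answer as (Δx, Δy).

(2.0, 3.2)

From the two frames, the red cube sits at roughly (9.5, 3.7) before and (11.5, 6.9) after.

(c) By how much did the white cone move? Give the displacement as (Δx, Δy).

(-2.6, -0.4)

The white cone was at about (5.2, 3.0) and moved to about (2.6, 2.6).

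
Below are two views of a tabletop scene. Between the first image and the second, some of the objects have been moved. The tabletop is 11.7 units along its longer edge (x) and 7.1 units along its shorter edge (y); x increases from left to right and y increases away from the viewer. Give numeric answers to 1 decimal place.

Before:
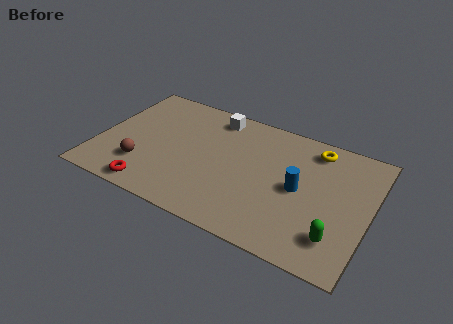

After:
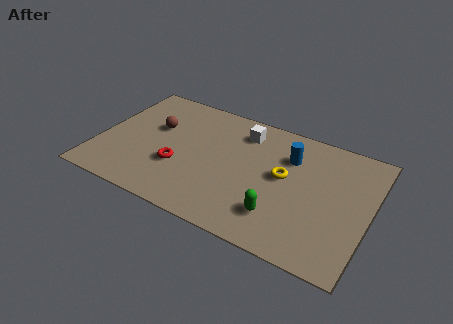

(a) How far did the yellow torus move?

2.4

The yellow torus moved from about (9.1, 6.0) to (8.0, 3.9), a distance of √(1.1² + 2.1²) ≈ 2.4.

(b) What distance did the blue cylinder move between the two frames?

1.7

The blue cylinder was near (8.7, 3.5) before and (8.1, 5.1) after, so it travelled √(0.6² + 1.6²) ≈ 1.7 units.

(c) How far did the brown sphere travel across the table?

2.5

The brown sphere was near (2.1, 1.9) before and (2.3, 4.4) after, so it travelled √(0.2² + 2.5²) ≈ 2.5 units.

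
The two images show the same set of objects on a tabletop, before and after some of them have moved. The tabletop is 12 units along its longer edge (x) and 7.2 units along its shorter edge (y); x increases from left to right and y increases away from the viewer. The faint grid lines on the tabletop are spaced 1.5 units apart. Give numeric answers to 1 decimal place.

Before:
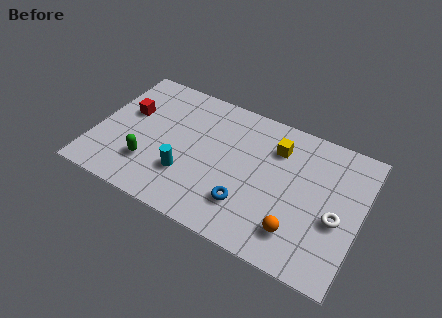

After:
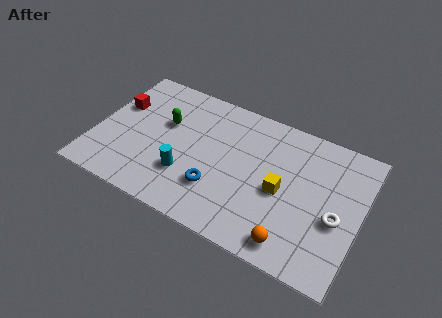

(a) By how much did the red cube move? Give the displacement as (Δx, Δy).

(-0.5, 0.2)

From the two frames, the red cube sits at roughly (1.3, 4.4) before and (0.8, 4.6) after.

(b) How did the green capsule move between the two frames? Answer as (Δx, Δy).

(0.4, 2.5)

The green capsule started near (2.6, 2.0) and ended near (3.0, 4.5).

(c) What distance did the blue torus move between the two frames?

1.4

From (7.1, 1.9) to (5.7, 2.1), the blue torus covered √(1.4² + 0.2²) ≈ 1.4 units.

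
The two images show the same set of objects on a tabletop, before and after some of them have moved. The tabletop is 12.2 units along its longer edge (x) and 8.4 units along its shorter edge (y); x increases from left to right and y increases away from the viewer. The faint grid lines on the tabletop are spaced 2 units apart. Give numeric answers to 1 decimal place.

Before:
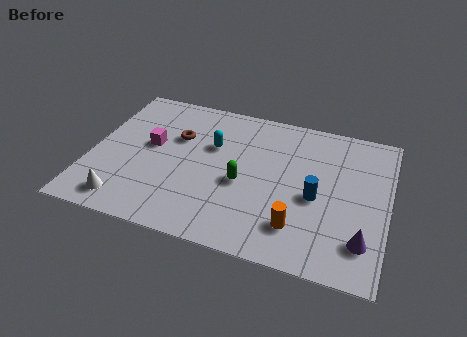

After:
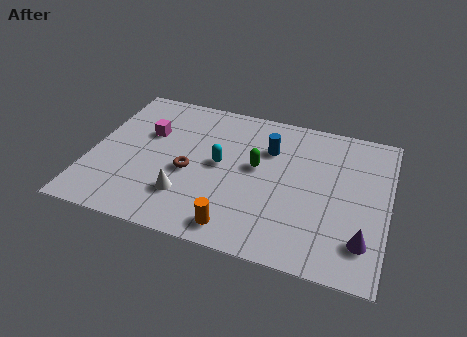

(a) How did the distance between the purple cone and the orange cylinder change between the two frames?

+2.5

They were about 2.6 units apart before and 5.1 after — 2.5 units further apart.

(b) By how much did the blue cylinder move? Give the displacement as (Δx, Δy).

(-2.1, 2.2)

The blue cylinder was at about (9.3, 3.7) and moved to about (7.2, 5.9).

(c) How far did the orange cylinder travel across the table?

2.5

The orange cylinder was near (8.7, 1.9) before and (6.3, 1.1) after, so it travelled √(2.4² + 0.8²) ≈ 2.5 units.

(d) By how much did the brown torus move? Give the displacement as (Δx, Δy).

(0.7, -1.9)

From the two frames, the brown torus sits at roughly (3.4, 5.5) before and (4.1, 3.6) after.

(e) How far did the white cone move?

2.6

The white cone was near (1.7, 1.2) before and (4.1, 2.2) after, so it travelled √(2.4² + 1.0²) ≈ 2.6 units.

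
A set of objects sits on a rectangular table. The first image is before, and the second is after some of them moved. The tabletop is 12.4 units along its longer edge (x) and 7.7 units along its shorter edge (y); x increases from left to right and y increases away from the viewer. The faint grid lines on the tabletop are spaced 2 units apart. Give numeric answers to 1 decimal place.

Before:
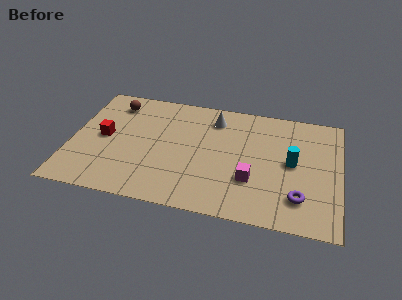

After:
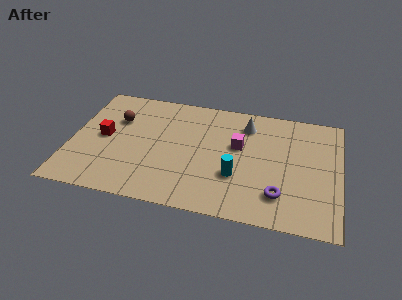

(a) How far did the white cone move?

1.5

From (6.5, 6.2) to (8.0, 6.1), the white cone covered √(1.5² + 0.1²) ≈ 1.5 units.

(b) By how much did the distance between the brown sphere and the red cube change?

-1.0

The distance was about 2.4 in the first image and 1.4 in the second, so they moved 1.0 units closer together.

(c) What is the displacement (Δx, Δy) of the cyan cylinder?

(-2.5, -1.4)

From the two frames, the cyan cylinder sits at roughly (10.2, 4.0) before and (7.7, 2.6) after.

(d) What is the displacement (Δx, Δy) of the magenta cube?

(-0.7, 2.1)

The magenta cube was at about (8.4, 2.5) and moved to about (7.7, 4.6).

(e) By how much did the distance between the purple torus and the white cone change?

-1.4

The distance was about 6.0 in the first image and 4.6 in the second, so they moved 1.4 units closer together.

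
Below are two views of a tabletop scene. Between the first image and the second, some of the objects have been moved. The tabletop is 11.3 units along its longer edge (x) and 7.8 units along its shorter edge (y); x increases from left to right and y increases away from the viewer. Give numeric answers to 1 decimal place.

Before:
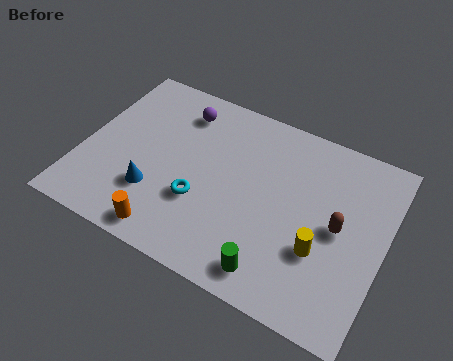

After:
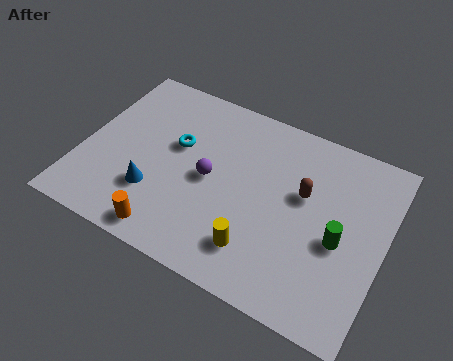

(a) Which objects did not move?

the orange cylinder and the blue cone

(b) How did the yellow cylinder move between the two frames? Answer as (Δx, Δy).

(-2.2, -1.0)

From the two frames, the yellow cylinder sits at roughly (9.1, 2.7) before and (6.9, 1.7) after.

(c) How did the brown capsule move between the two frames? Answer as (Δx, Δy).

(-1.4, 0.8)

The brown capsule started near (9.6, 3.9) and ended near (8.2, 4.7).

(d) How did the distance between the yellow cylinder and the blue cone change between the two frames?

-2.2

They were about 6.2 units apart before and 4.0 after — 2.2 units closer together.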